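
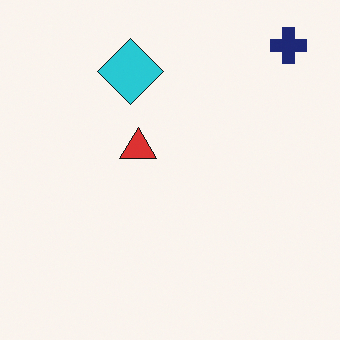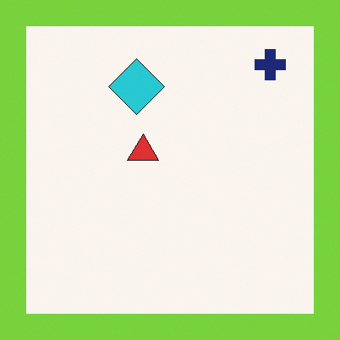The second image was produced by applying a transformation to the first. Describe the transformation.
The second image is the first framed with a lime border.

A solid lime frame runs around the edge of the second image, with the content slightly shrunk inside it.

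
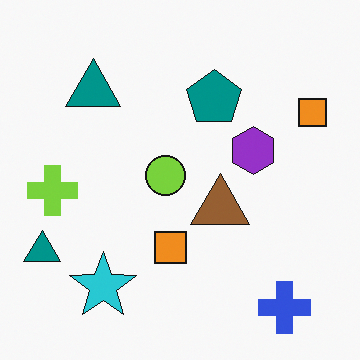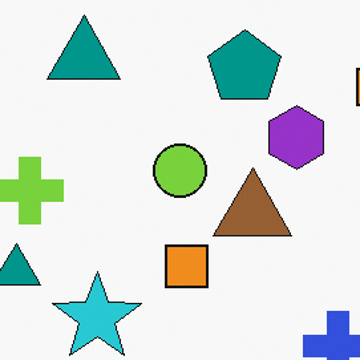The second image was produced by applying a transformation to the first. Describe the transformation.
The second image is the first cropped to a modestly smaller region and rescaled.

The visible shapes are larger and the field of view is narrower; shapes near the original edges may be partly or wholly outside the frame — a crop-and-rescale.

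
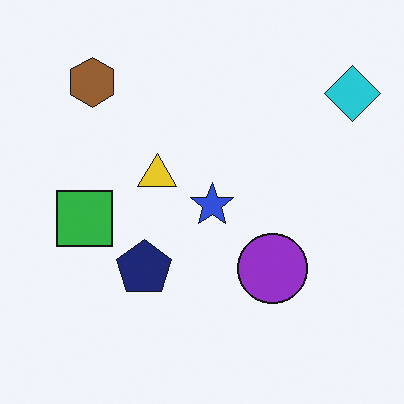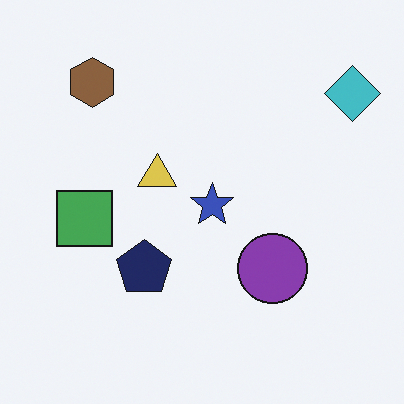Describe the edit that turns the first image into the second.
The second image is the first slightly desaturated.

All colors are more muted and greyish — a global saturation change.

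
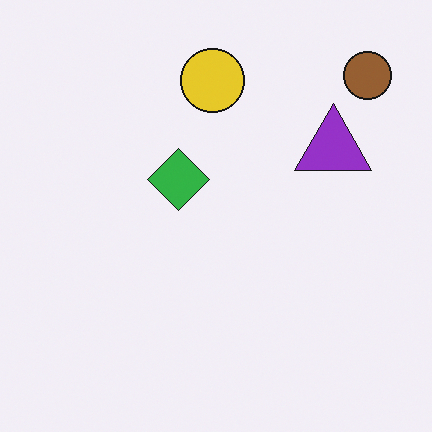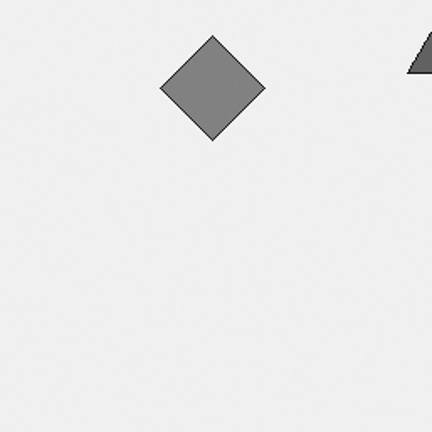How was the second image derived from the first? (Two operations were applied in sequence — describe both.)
Cropped to a noticeably smaller region and rescaled, then converted to grayscale.

The visible shapes are larger and the field of view is narrower; shapes near the original edges may be partly or wholly outside the frame — a crop-and-rescale. All color is removed — every shape is now a shade of grey.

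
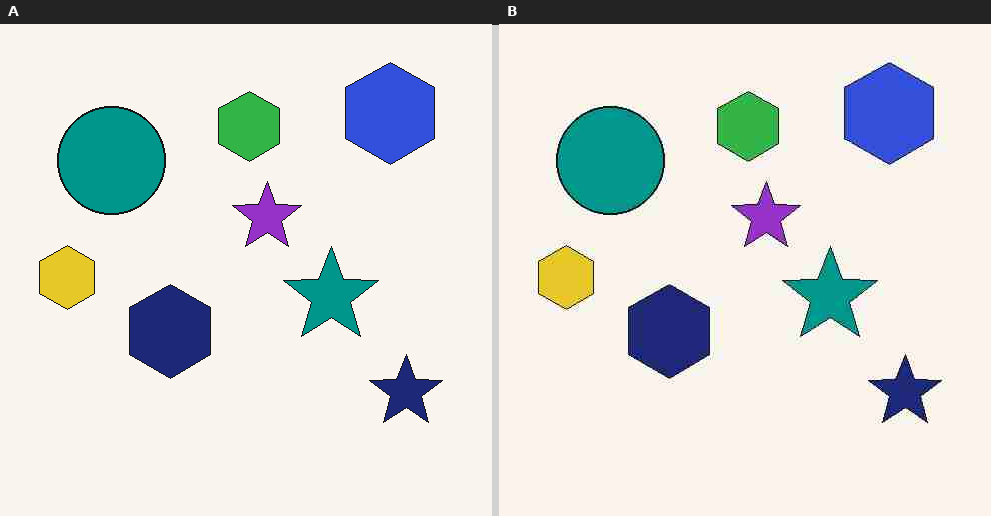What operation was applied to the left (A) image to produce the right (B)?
This is the original image heavily JPEG-compressed with obvious blocking artifacts.

Blocky 8×8 compression artifacts appear around shape edges and the flat background shows ringing — characteristic JPEG degradation.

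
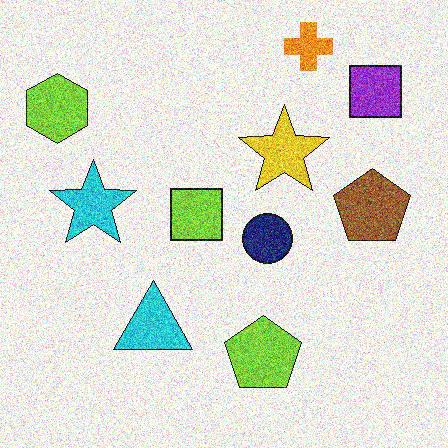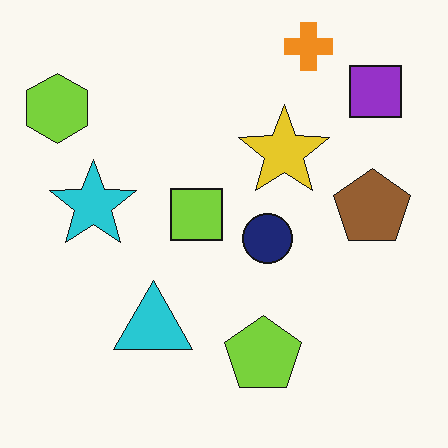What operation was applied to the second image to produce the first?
The first image is the second degraded with a thick layer of grain.

Random speckle covers the whole image, including the flat background.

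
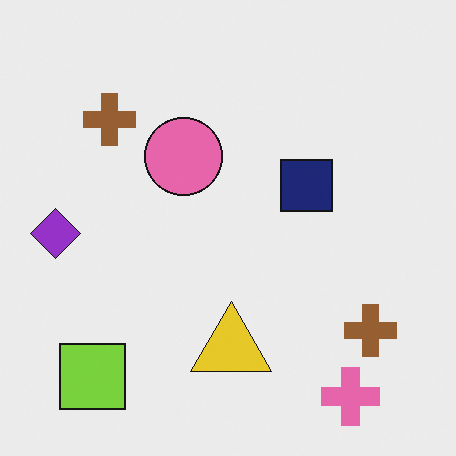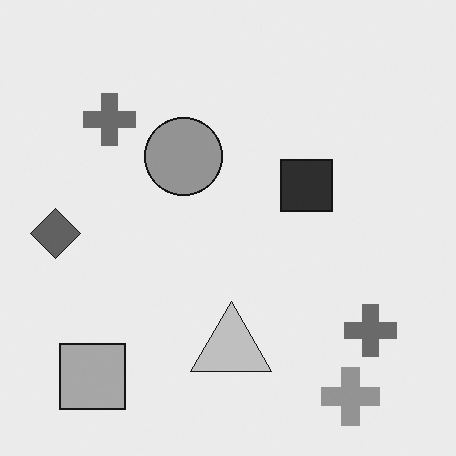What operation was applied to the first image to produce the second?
This is the original image converted to grayscale.

All color is removed — every shape is now a shade of grey.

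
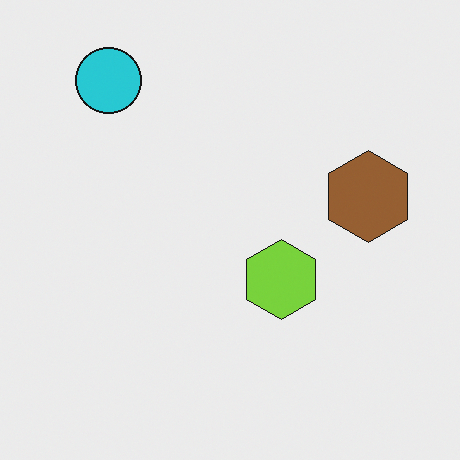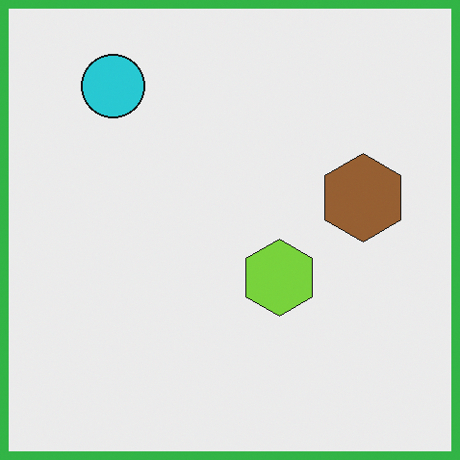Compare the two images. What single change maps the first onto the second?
It was framed with a green border.

A solid green frame runs around the edge of the second image, with the content slightly shrunk inside it.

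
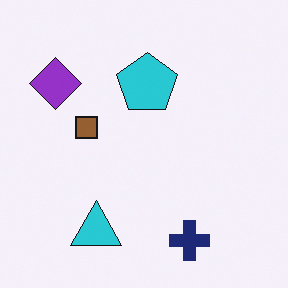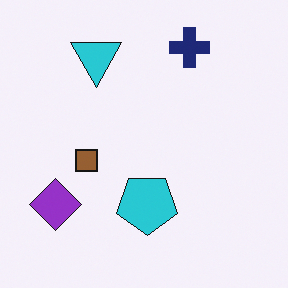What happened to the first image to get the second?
The image was flipped vertically (top ↔ bottom).

The navy cross is in the bottom of the first image and the top of the second — shapes on opposite sides of the horizontal midline have swapped in a mirror flip.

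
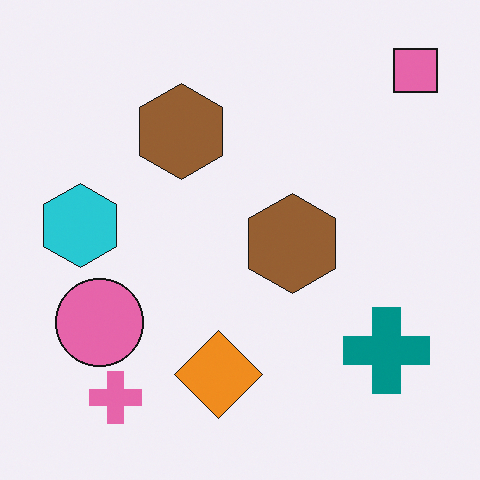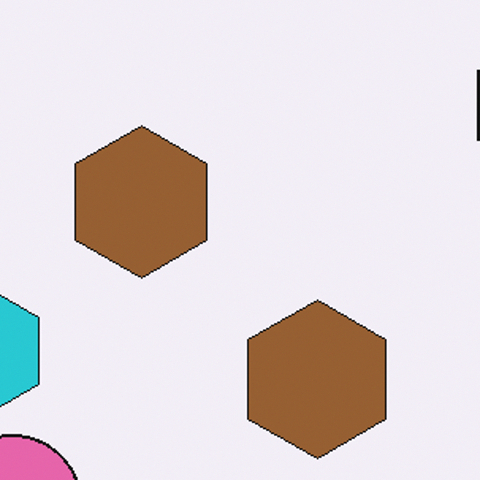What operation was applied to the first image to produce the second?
Cropped to a modestly smaller region and rescaled.

The visible shapes are larger and the field of view is narrower; shapes near the original edges may be partly or wholly outside the frame — a crop-and-rescale.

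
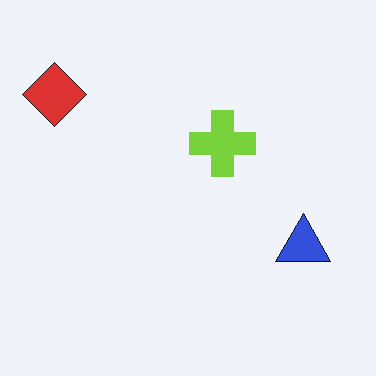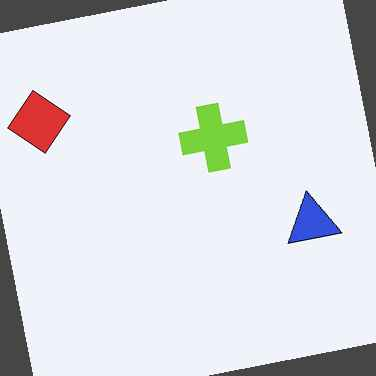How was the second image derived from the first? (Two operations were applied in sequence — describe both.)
The transformation is: rotated counter-clockwise by a small amount, then given moderate JPEG compression.

Every shape is tilted by the same angle and the image corners show triangular fill wedges — a whole-image rotation by a non-right angle. Blocky 8×8 compression artifacts appear around shape edges and the flat background shows ringing — characteristic JPEG degradation.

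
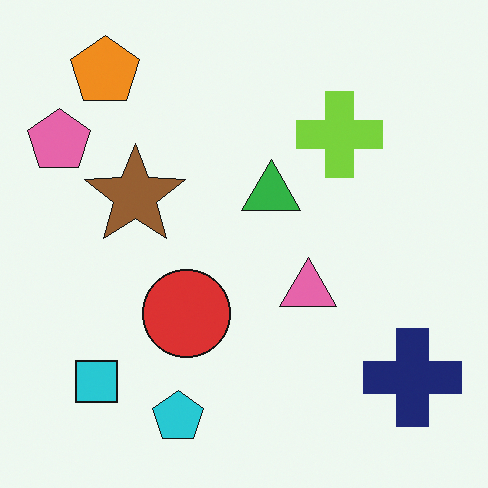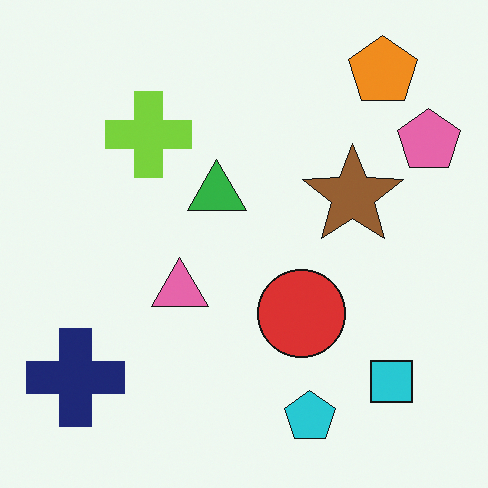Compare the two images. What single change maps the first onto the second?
This is the original image flipped horizontally (left ↔ right).

The pink pentagon is in the top-left of the first image and the top-right of the second — shapes on opposite sides of the vertical midline have swapped in a mirror flip.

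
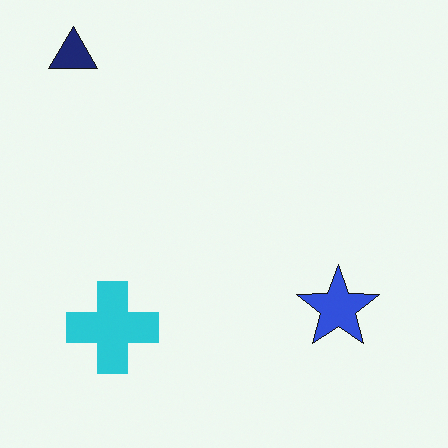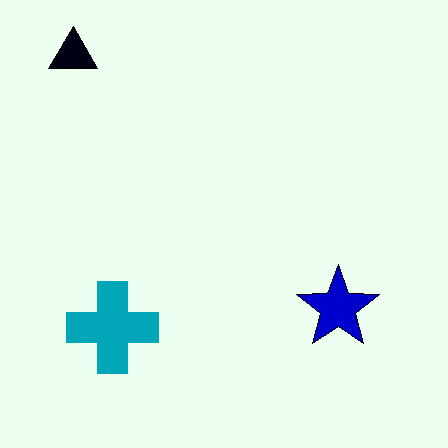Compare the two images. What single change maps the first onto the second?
Boosted in contrast.

Tones are pushed away from mid-grey across the whole image — a global contrast change.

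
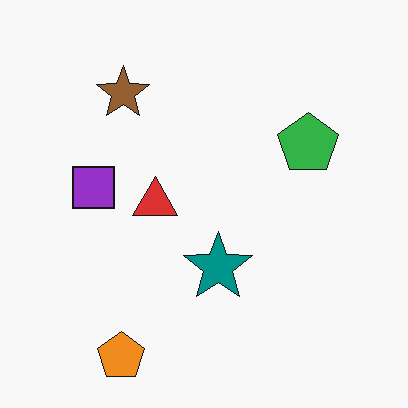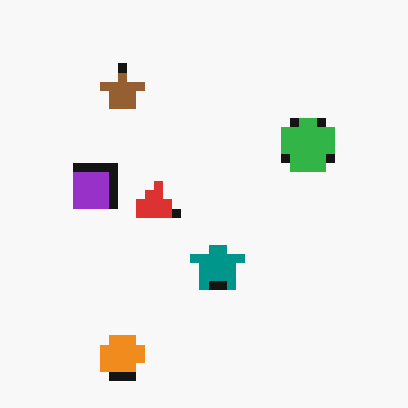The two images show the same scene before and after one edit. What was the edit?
It was heavily pixelated into large blocks.

Shapes are reduced to large square blocks; fine edges and outlines are lost — a downscale-then-upscale (mosaic) effect.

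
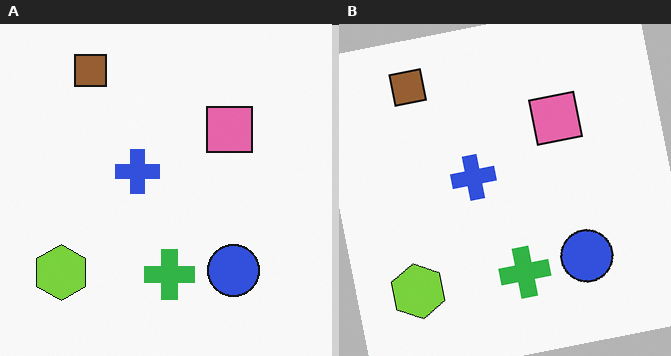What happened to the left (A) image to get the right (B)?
The right (B) image is the left (A) rotated counter-clockwise by a small amount.

Every shape is tilted by the same angle and the image corners show triangular fill wedges — a whole-image rotation by a non-right angle.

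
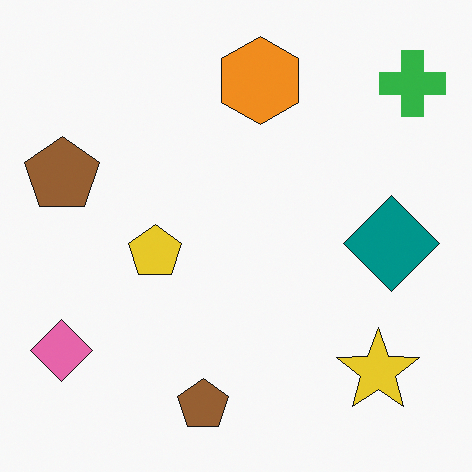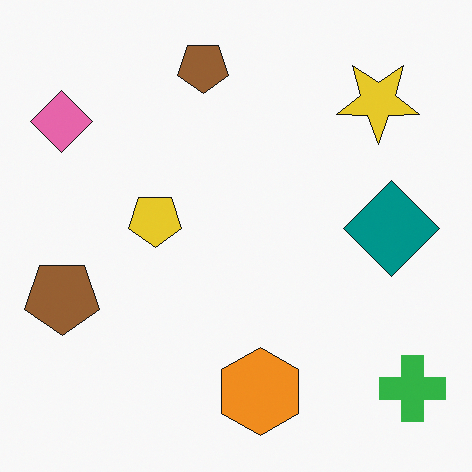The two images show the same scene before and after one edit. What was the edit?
The image was flipped vertically (top ↔ bottom).

The orange hexagon is in the top of the first image and the bottom of the second — shapes on opposite sides of the horizontal midline have swapped in a mirror flip.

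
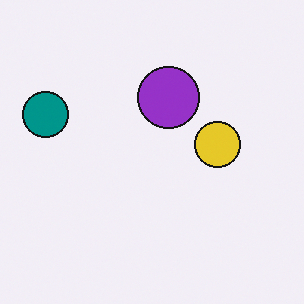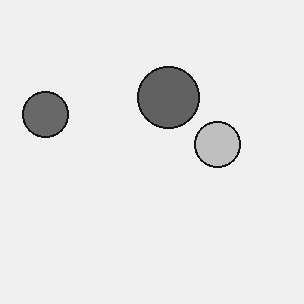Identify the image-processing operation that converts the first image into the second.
This is the original image converted to grayscale.

All color is removed — every shape is now a shade of grey.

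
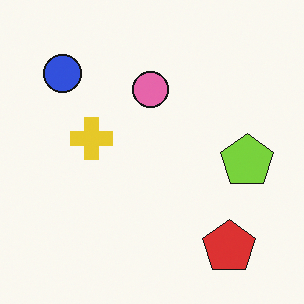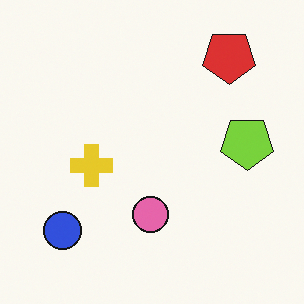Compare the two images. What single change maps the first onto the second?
This is the original image flipped vertically (top ↔ bottom).

The red pentagon is in the bottom-right of the first image and the top-right of the second — shapes on opposite sides of the horizontal midline have swapped in a mirror flip.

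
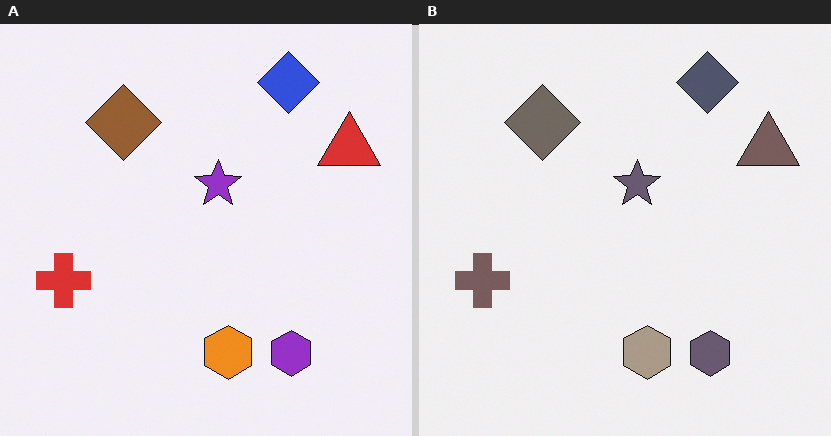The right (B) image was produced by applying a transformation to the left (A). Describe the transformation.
This is the original image made much more muted (saturation change).

All colors are more muted and greyish — a global saturation change.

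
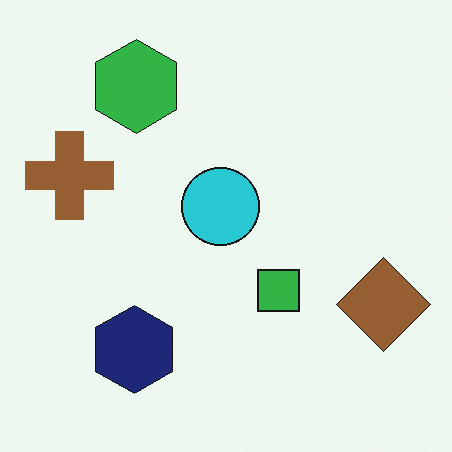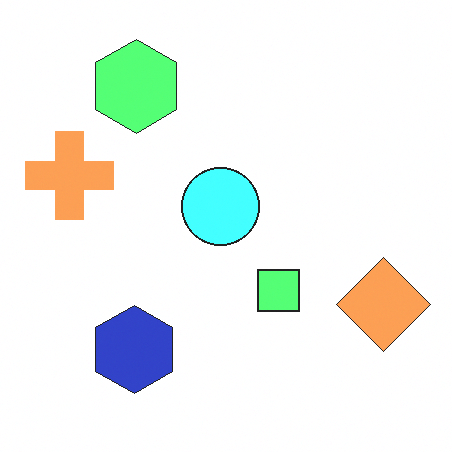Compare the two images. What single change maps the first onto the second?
The image was substantially brightened.

Every pixel — background and shapes alike — is uniformly brightened.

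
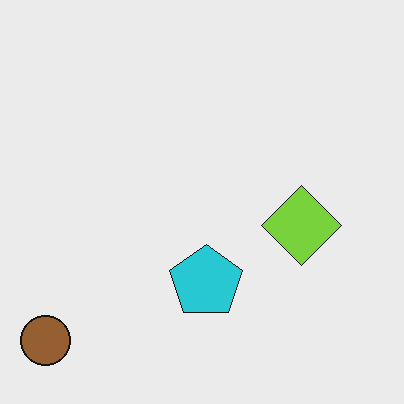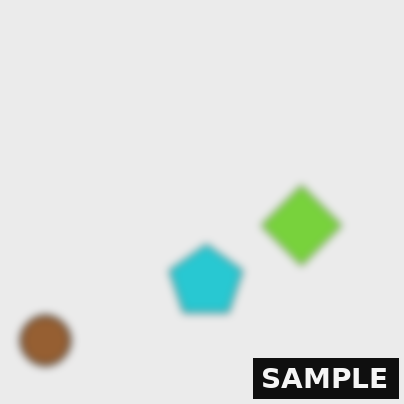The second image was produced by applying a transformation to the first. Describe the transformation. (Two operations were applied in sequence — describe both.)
It was noticeably gaussian-blurred, then watermarked with the text "SAMPLE" in the lower-right corner.

Shape edges and outlines are uniformly softened across the whole image. A dark label reading "SAMPLE" appears in the lower-right corner.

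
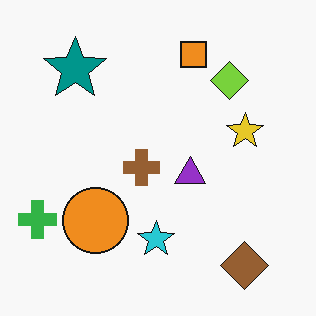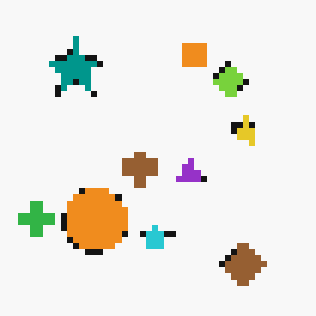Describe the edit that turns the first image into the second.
Moderately pixelated.

Shapes are reduced to large square blocks; fine edges and outlines are lost — a downscale-then-upscale (mosaic) effect.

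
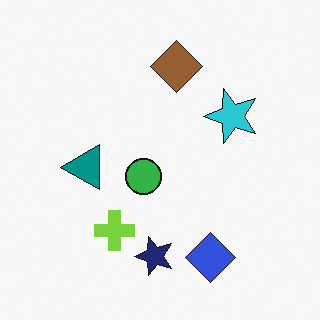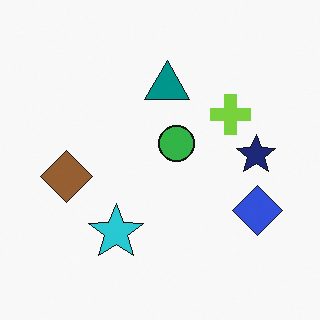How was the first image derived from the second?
It was transposed (reflected across the top-left ↔ bottom-right diagonal).

Shapes have swapped their row and column positions — what was in the top-right is now in the bottom-left — a diagonal reflection.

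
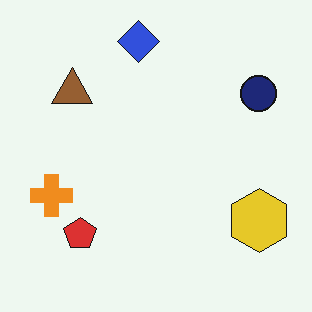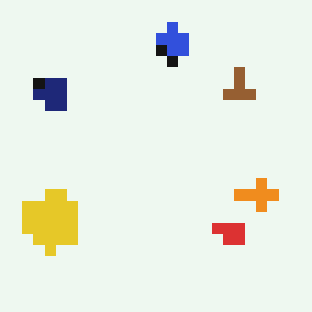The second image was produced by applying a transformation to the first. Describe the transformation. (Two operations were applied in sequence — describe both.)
The image was flipped horizontally (left ↔ right), then coarsely pixelated.

The orange cross is in the left of the first image and the right of the second — shapes on opposite sides of the vertical midline have swapped in a mirror flip. Shapes are reduced to large square blocks; fine edges and outlines are lost — a downscale-then-upscale (mosaic) effect.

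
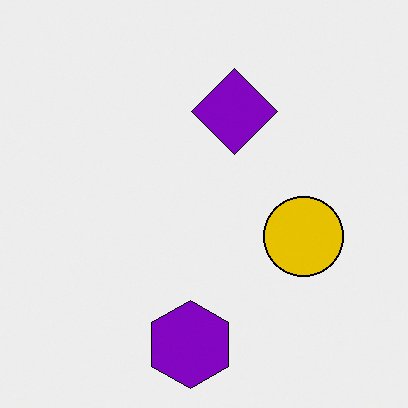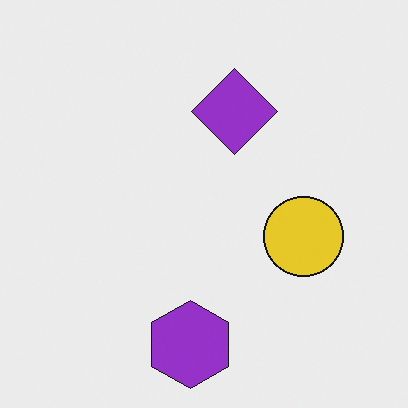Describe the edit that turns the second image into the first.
The transformation is: given slightly increased contrast.

Tones are pushed away from mid-grey across the whole image — a global contrast change.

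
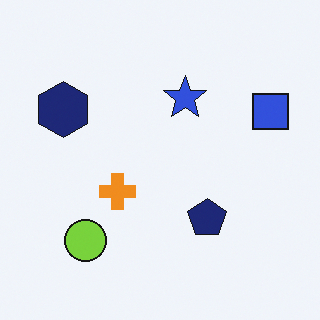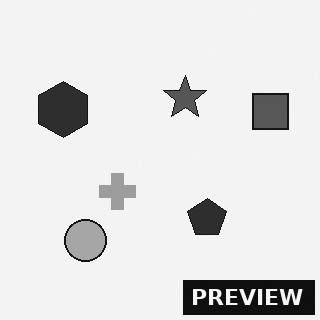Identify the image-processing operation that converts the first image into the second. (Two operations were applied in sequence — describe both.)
The second image is the first converted to grayscale, then watermarked with the text "PREVIEW" in the lower-right corner.

All color is removed — every shape is now a shade of grey. A dark label reading "PREVIEW" appears in the lower-right corner.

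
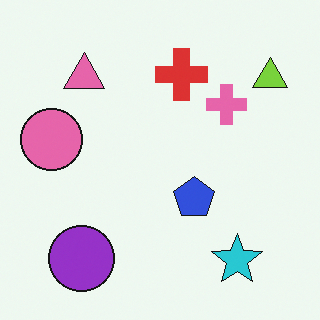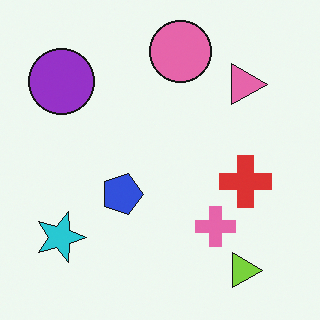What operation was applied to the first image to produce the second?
It was rotated 90° clockwise.

The lime triangle sits in the top-right of the first image and the bottom-right of the second — consistent with a whole-image 90° clockwise rotation.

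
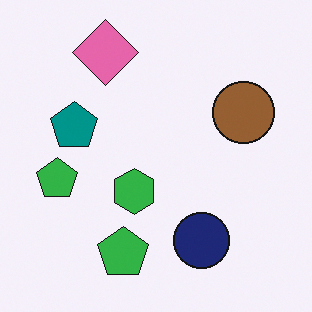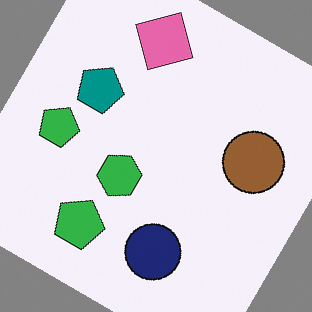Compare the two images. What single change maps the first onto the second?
It was rotated clockwise by a large amount — several tens of degrees.

Every shape is tilted by the same angle and the image corners show triangular fill wedges — a whole-image rotation by a non-right angle.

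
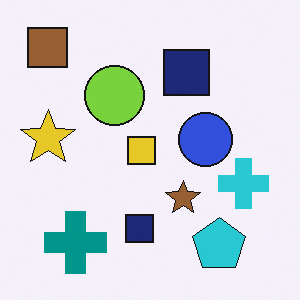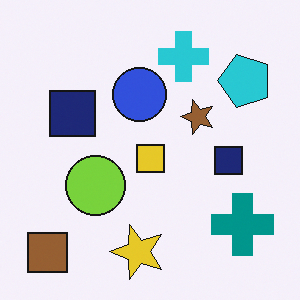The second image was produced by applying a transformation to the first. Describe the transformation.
It was rotated 90° counter-clockwise.

The brown square sits in the top-left of the first image and the bottom-left of the second — consistent with a whole-image 90° counter-clockwise rotation.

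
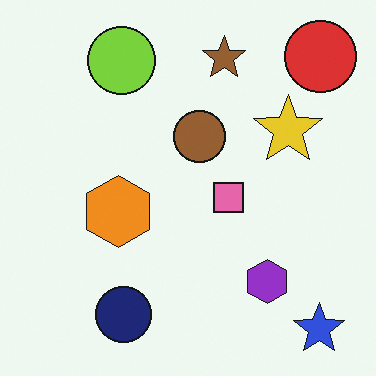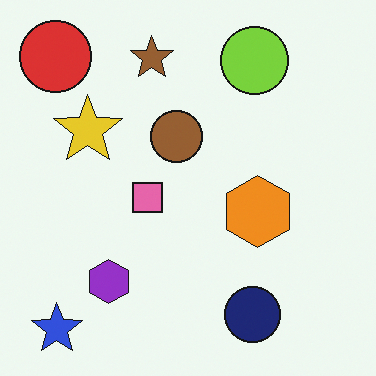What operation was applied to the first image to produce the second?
Flipped horizontally (left ↔ right).

The red circle is in the top-right of the first image and the top-left of the second — shapes on opposite sides of the vertical midline have swapped in a mirror flip.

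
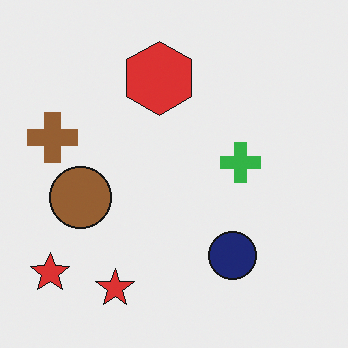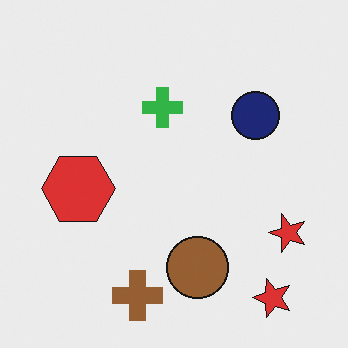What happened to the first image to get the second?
The second image is the first rotated 90° counter-clockwise.

The brown cross sits in the left of the first image and the bottom of the second — consistent with a whole-image 90° counter-clockwise rotation.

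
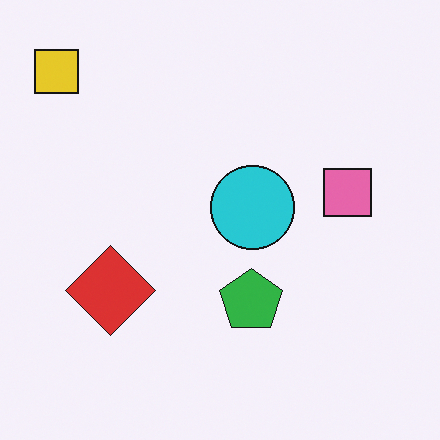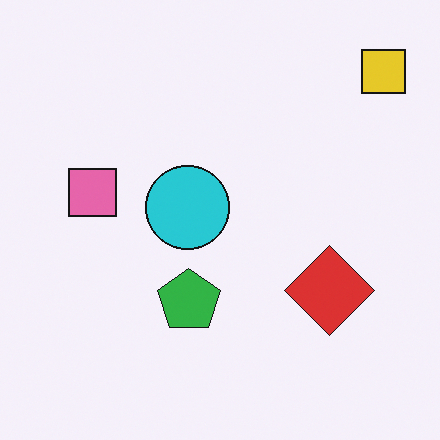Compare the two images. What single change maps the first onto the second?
The image was flipped horizontally (left ↔ right).

The yellow square is in the top-left of the first image and the top-right of the second — shapes on opposite sides of the vertical midline have swapped in a mirror flip.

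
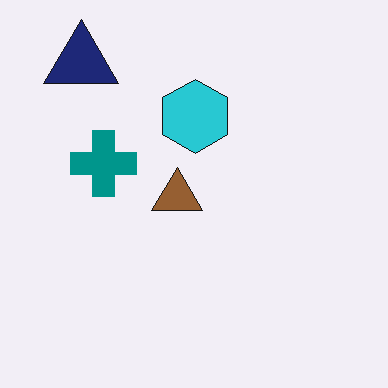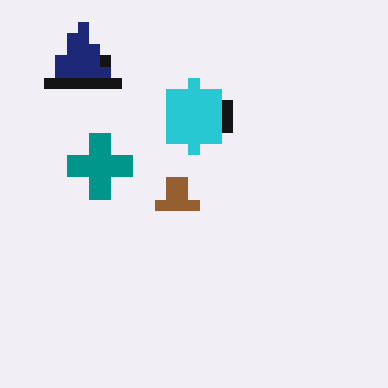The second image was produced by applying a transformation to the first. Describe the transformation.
The transformation is: heavily pixelated into large blocks.

Shapes are reduced to large square blocks; fine edges and outlines are lost — a downscale-then-upscale (mosaic) effect.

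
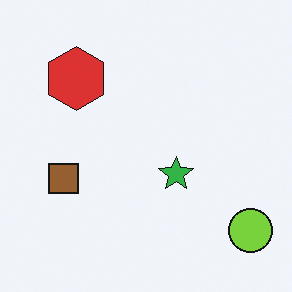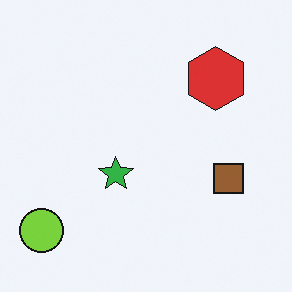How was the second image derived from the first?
The transformation is: flipped horizontally (left ↔ right).

The lime circle is in the bottom-right of the first image and the bottom-left of the second — shapes on opposite sides of the vertical midline have swapped in a mirror flip.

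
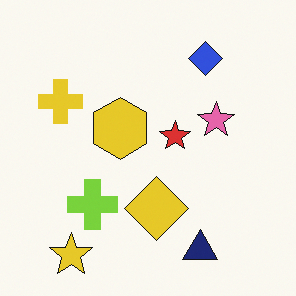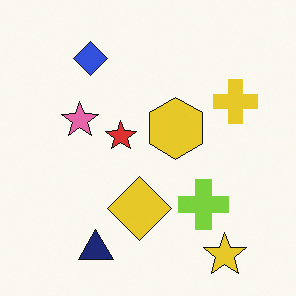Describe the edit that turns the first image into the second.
The image was flipped horizontally (left ↔ right).

The yellow cross is in the left of the first image and the right of the second — shapes on opposite sides of the vertical midline have swapped in a mirror flip.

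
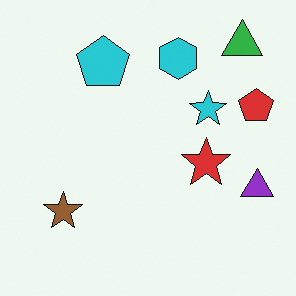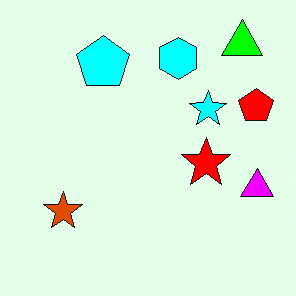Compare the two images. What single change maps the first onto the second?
Made much more vivid (saturation change).

All colors are more vivid — a global saturation change.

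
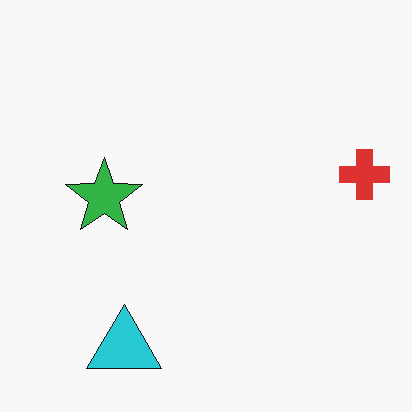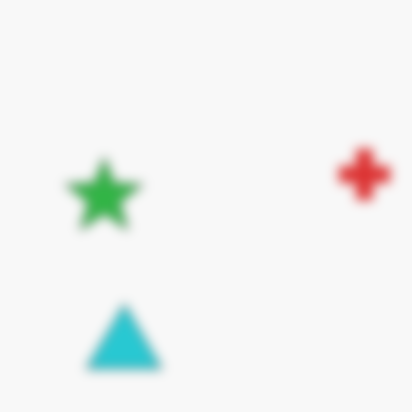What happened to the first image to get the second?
The image was heavily blurred.

Shape edges and outlines are uniformly softened across the whole image.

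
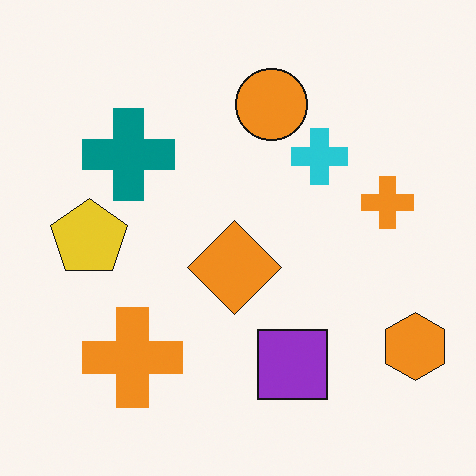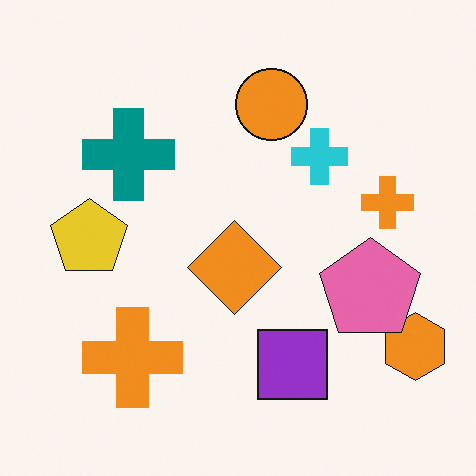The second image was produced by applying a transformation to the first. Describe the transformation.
The transformation is: overlaid with an additional pink pentagon.

A pink pentagon appears in the second image that is absent from the first.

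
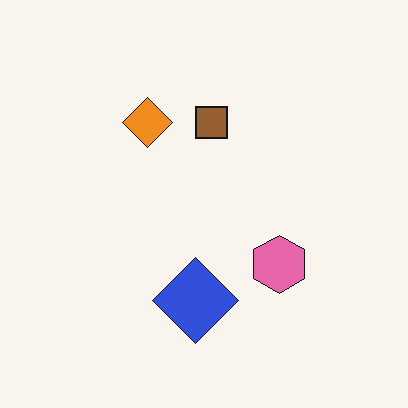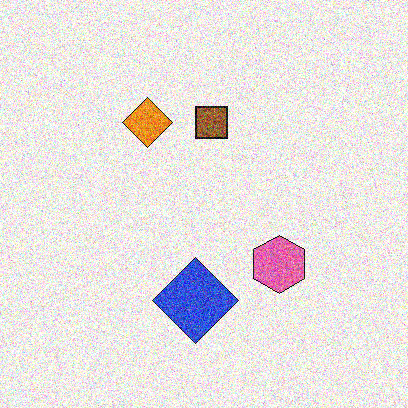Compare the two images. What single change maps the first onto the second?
Degraded with a thick layer of grain.

Random speckle covers the whole image, including the flat background.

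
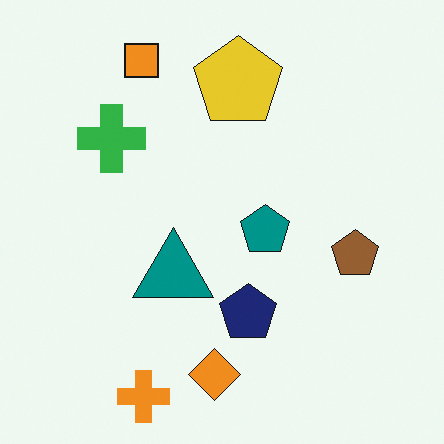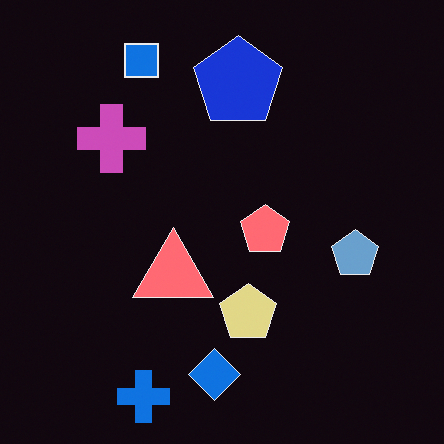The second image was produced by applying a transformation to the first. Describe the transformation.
The second image is the first color-inverted (negative).

The light background has become dark and every shape's color is its complement — a photographic negative.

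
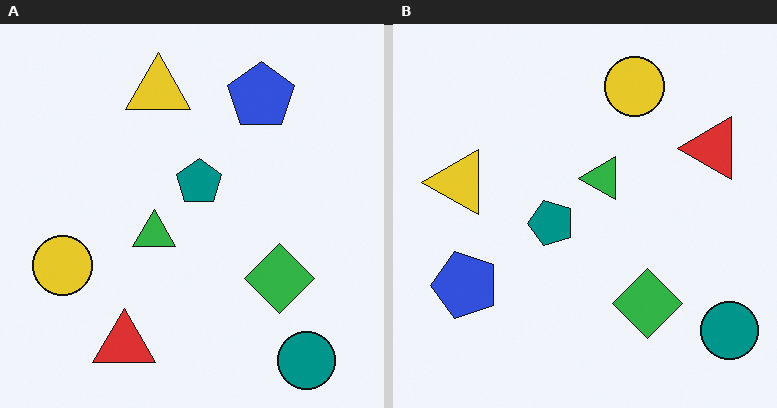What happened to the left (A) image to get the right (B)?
The image was transposed (reflected across the top-left ↔ bottom-right diagonal).

Shapes have swapped their row and column positions — what was in the top-right is now in the bottom-left — a diagonal reflection.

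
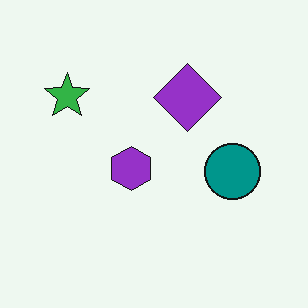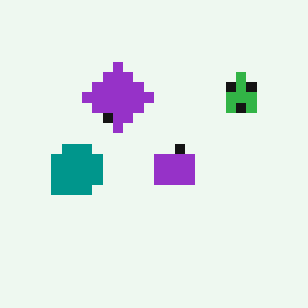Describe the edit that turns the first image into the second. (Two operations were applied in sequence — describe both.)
It was flipped horizontally (left ↔ right), then heavily pixelated into large blocks.

The green star is in the top-left of the first image and the top-right of the second — shapes on opposite sides of the vertical midline have swapped in a mirror flip. Shapes are reduced to large square blocks; fine edges and outlines are lost — a downscale-then-upscale (mosaic) effect.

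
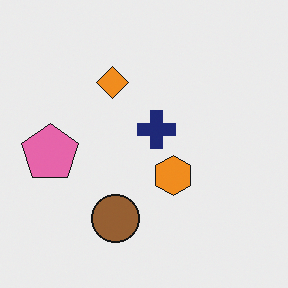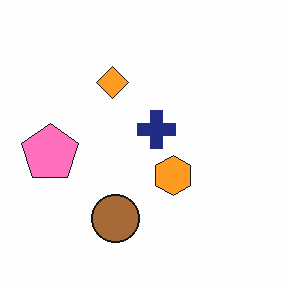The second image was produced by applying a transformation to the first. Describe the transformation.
The transformation is: slightly brightened.

Every pixel — background and shapes alike — is uniformly brightened.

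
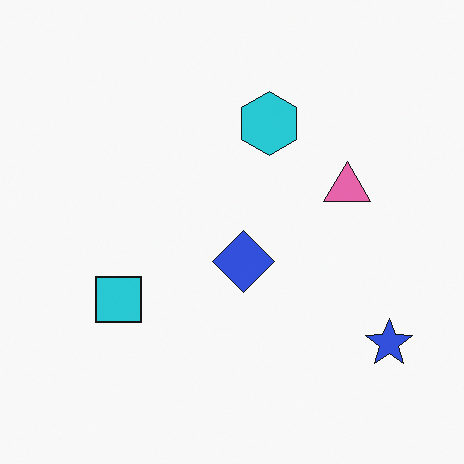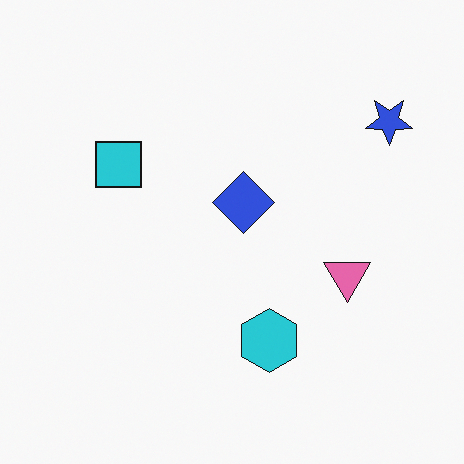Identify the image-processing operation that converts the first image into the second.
Flipped vertically (top ↔ bottom).

The blue star is in the bottom-right of the first image and the top-right of the second — shapes on opposite sides of the horizontal midline have swapped in a mirror flip.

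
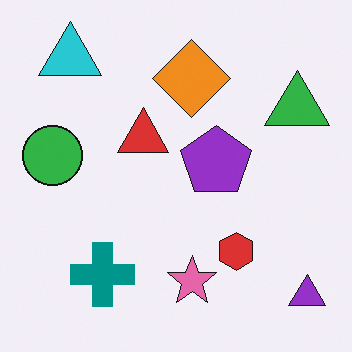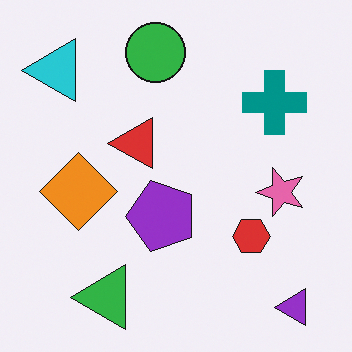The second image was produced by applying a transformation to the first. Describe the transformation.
The image was transposed (reflected across the top-left ↔ bottom-right diagonal).

Shapes have swapped their row and column positions — what was in the top-right is now in the bottom-left — a diagonal reflection.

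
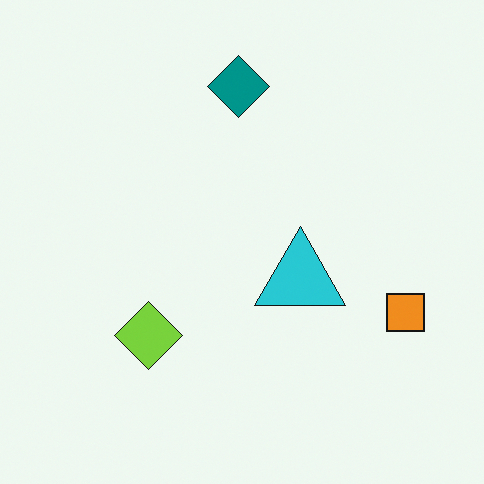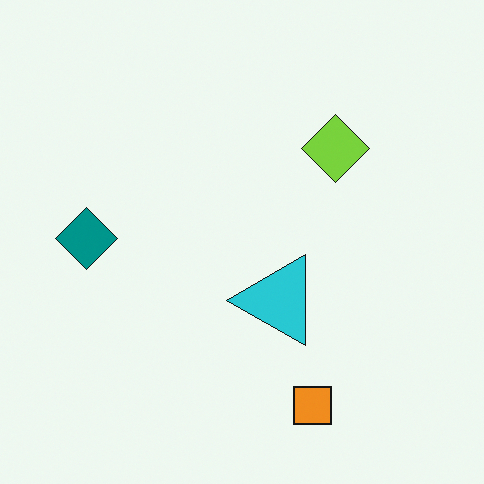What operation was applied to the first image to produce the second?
It was transposed (reflected across the top-left ↔ bottom-right diagonal).

Shapes have swapped their row and column positions — what was in the top-right is now in the bottom-left — a diagonal reflection.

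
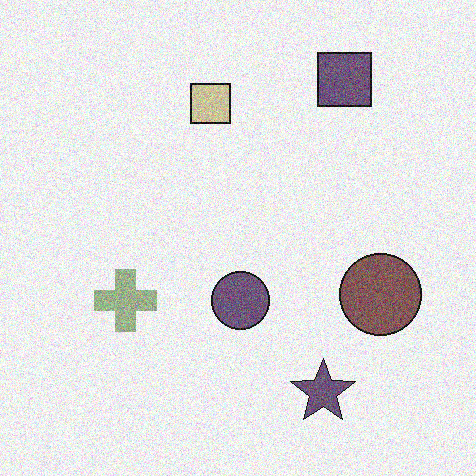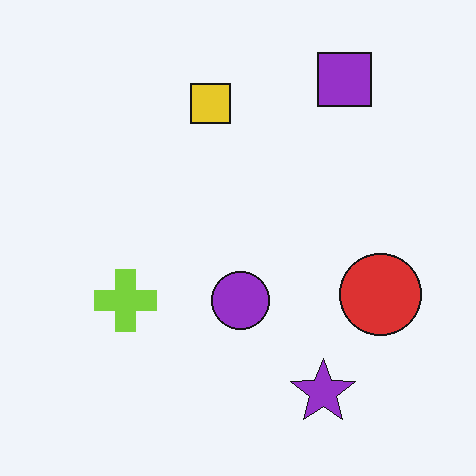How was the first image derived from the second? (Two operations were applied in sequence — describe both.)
This is the original image heavily desaturated, then degraded with moderate additive noise.

All colors are more muted and greyish — a global saturation change. Random speckle covers the whole image, including the flat background.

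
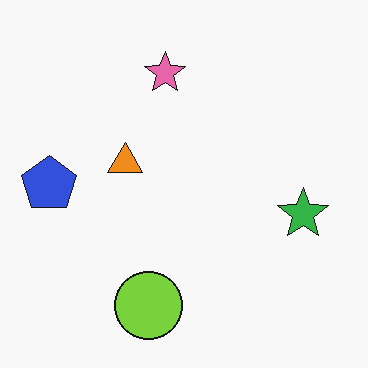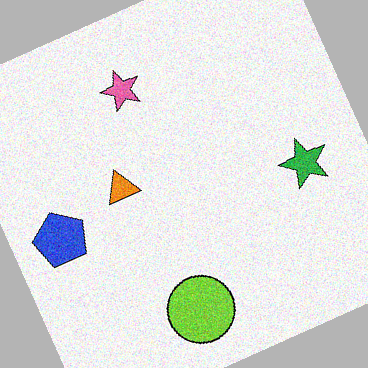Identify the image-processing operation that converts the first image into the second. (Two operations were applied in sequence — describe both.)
Degraded with moderate additive noise, then rotated counter-clockwise by a clearly visible amount.

Random speckle covers the whole image, including the flat background. Every shape is tilted by the same angle and the image corners show triangular fill wedges — a whole-image rotation by a non-right angle.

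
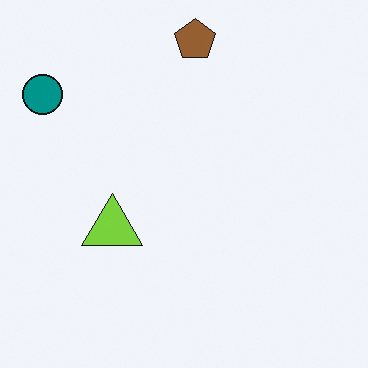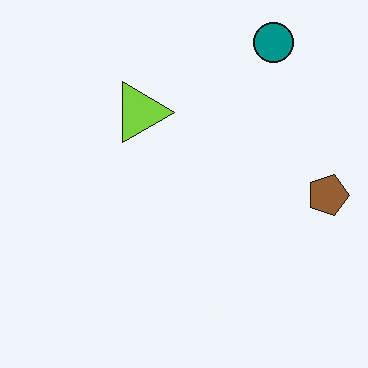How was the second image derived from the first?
The transformation is: rotated 90° clockwise.

The teal circle sits in the top-left of the first image and the top-right of the second — consistent with a whole-image 90° clockwise rotation.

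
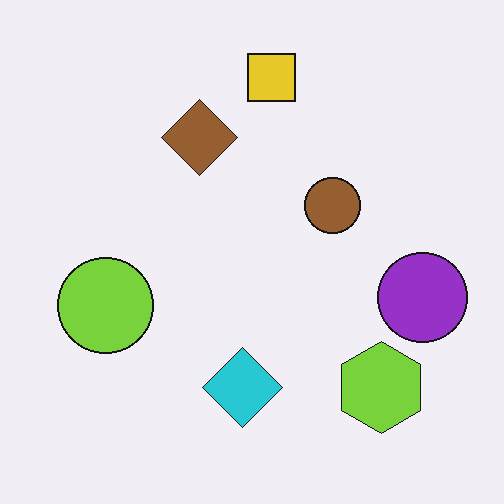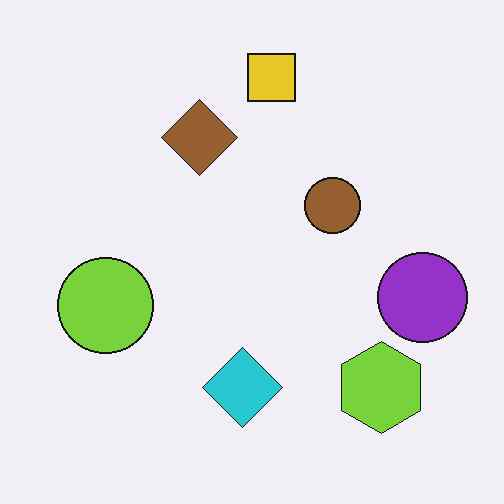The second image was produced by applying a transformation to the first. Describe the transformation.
The second image is the first given moderate JPEG compression.

Blocky 8×8 compression artifacts appear around shape edges and the flat background shows ringing — characteristic JPEG degradation.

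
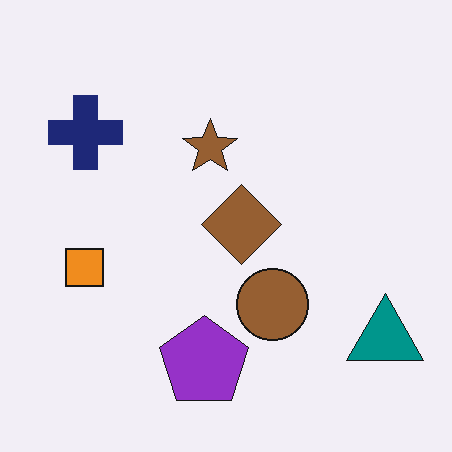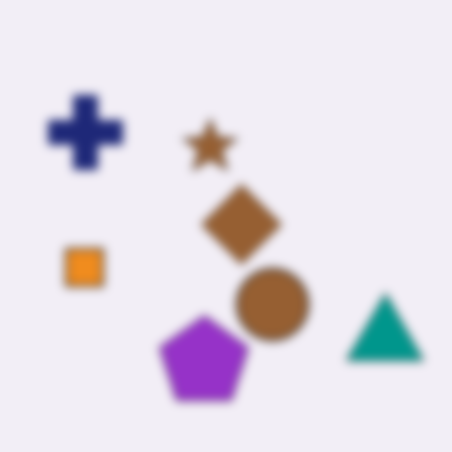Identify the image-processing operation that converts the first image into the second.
The second image is the first moderately blurred.

Shape edges and outlines are uniformly softened across the whole image.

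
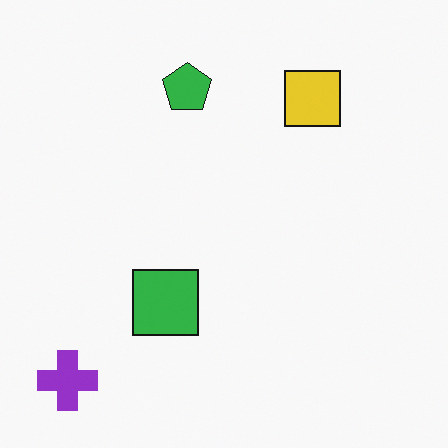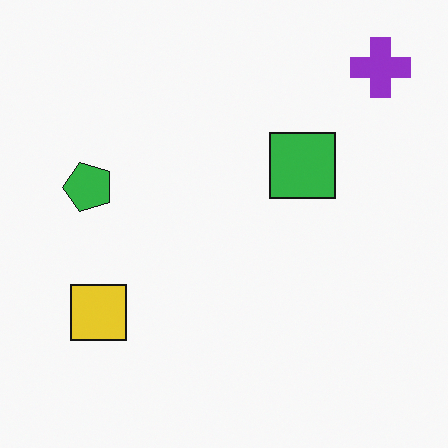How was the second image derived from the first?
Transposed (reflected across the top-left ↔ bottom-right diagonal).

Shapes have swapped their row and column positions — what was in the top-right is now in the bottom-left — a diagonal reflection.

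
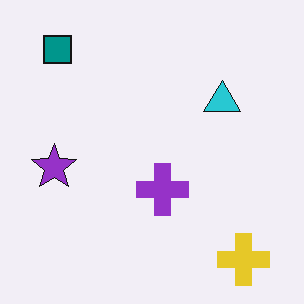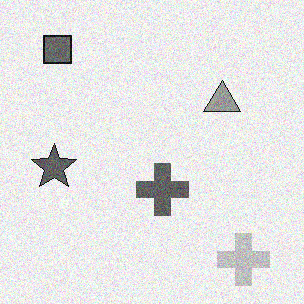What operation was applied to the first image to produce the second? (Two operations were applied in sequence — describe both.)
The image was converted to grayscale, then degraded with moderate additive noise.

All color is removed — every shape is now a shade of grey. Random speckle covers the whole image, including the flat background.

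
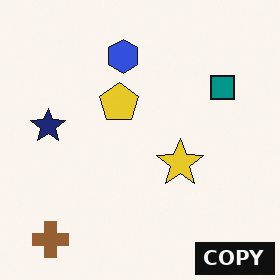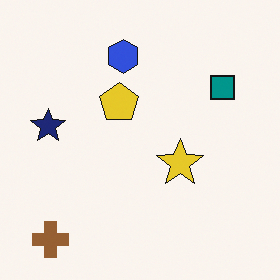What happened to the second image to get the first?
Watermarked with the text "COPY" in the lower-right corner.

A dark label reading "COPY" appears in the lower-right corner.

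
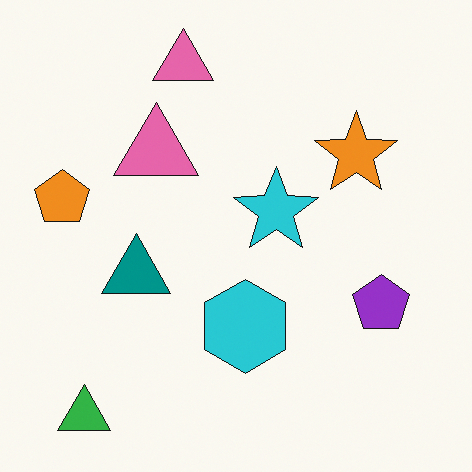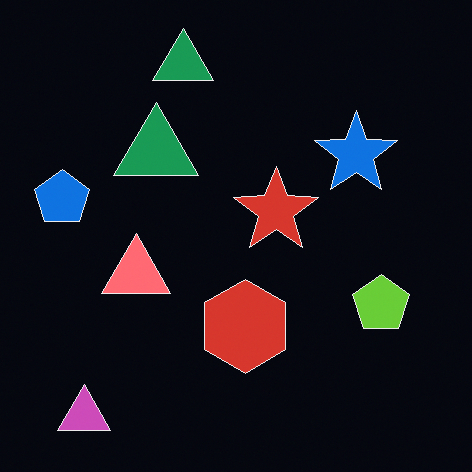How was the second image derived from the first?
The second image is the first color-inverted (negative).

The light background has become dark and every shape's color is its complement — a photographic negative.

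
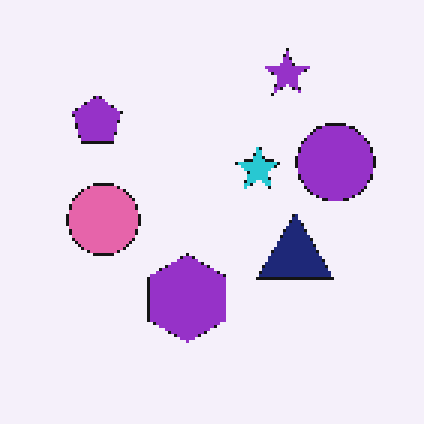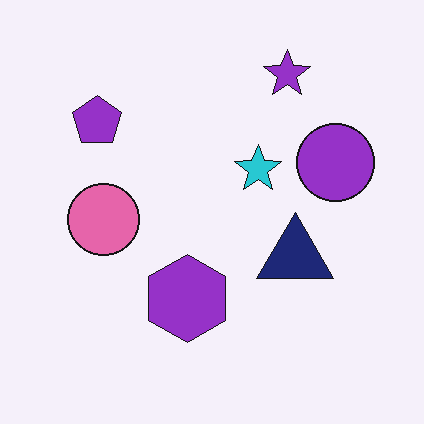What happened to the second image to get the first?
The transformation is: lightly pixelated (a mild mosaic effect).

Shapes are reduced to large square blocks; fine edges and outlines are lost — a downscale-then-upscale (mosaic) effect.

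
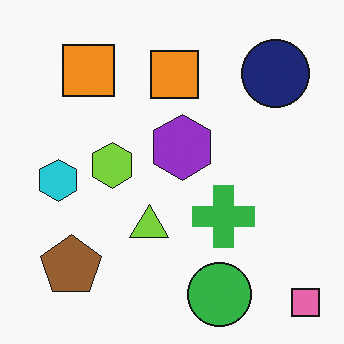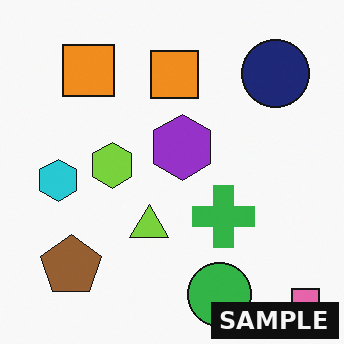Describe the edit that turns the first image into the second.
Watermarked with the text "SAMPLE" in the lower-right corner.

A dark label reading "SAMPLE" appears in the lower-right corner.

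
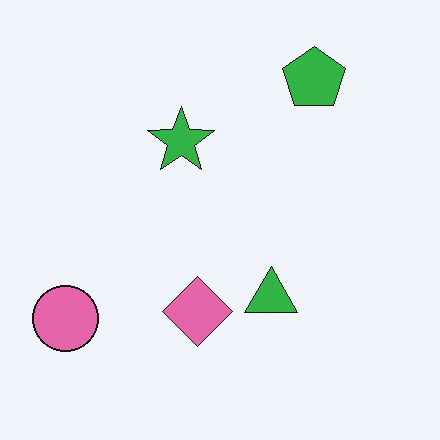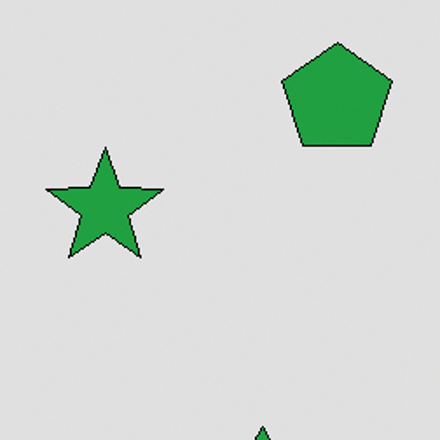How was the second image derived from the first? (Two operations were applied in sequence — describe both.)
This is the original image posterized to a reduced palette, then cropped tightly and scaled back up.

Each flat color has snapped to a coarser quantized level — most visibly, the near-white background has dropped to a flat grey. The visible shapes are larger and the field of view is narrower; shapes near the original edges may be partly or wholly outside the frame — a crop-and-rescale.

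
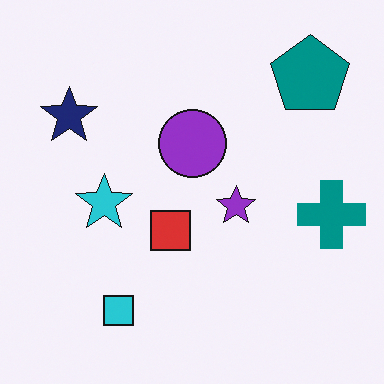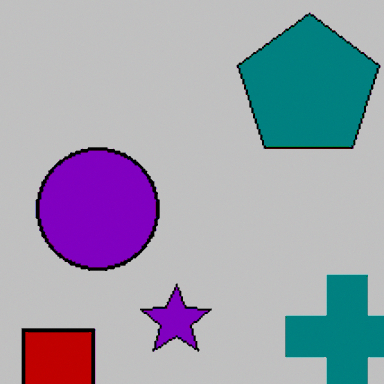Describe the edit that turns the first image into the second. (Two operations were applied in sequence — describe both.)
It was cropped to a noticeably smaller region and rescaled, then aggressively posterized.

The visible shapes are larger and the field of view is narrower; shapes near the original edges may be partly or wholly outside the frame — a crop-and-rescale. Each flat color has snapped to a coarser quantized level — most visibly, the near-white background has dropped to a flat grey.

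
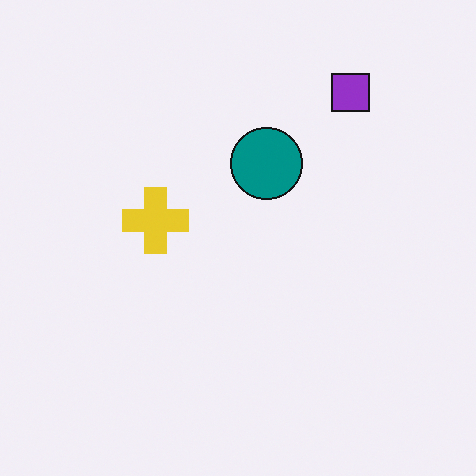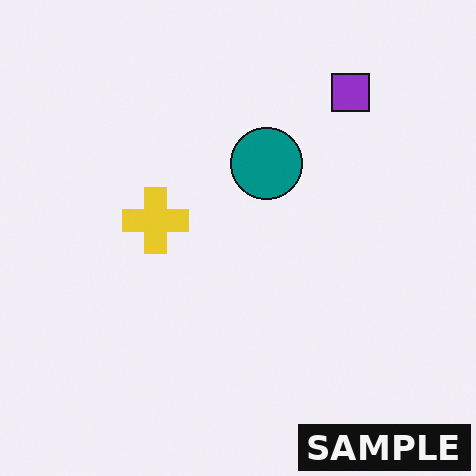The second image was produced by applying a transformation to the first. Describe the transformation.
Watermarked with the text "SAMPLE" in the lower-right corner.

A dark label reading "SAMPLE" appears in the lower-right corner.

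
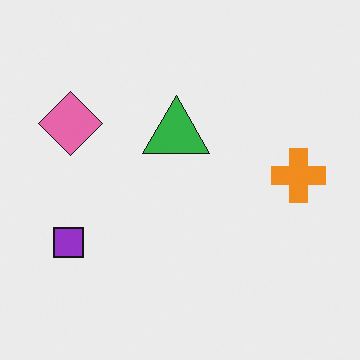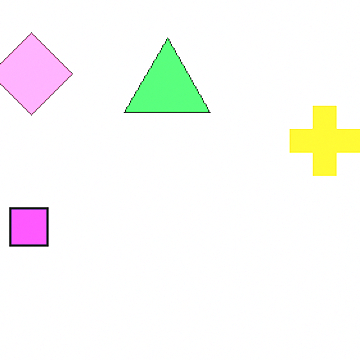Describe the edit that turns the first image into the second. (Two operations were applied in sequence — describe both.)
The second image is the first cropped slightly and scaled back up, then brightened a lot.

The visible shapes are larger and the field of view is narrower; shapes near the original edges may be partly or wholly outside the frame — a crop-and-rescale. Every pixel — background and shapes alike — is uniformly brightened.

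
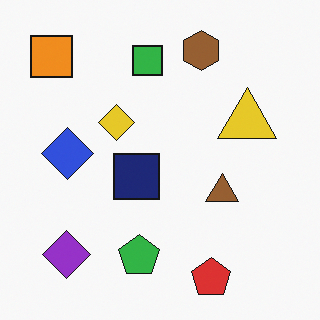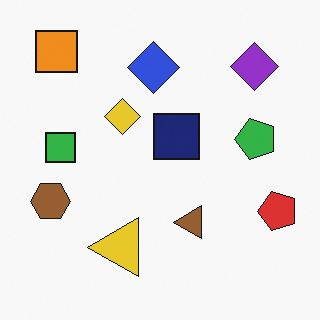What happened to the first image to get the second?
This is the original image transposed (reflected across the top-left ↔ bottom-right diagonal).

Shapes have swapped their row and column positions — what was in the top-right is now in the bottom-left — a diagonal reflection.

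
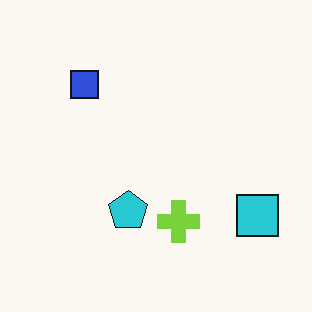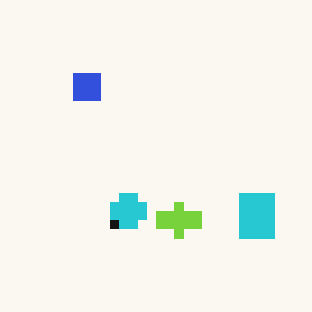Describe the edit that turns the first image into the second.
This is the original image coarsely pixelated.

Shapes are reduced to large square blocks; fine edges and outlines are lost — a downscale-then-upscale (mosaic) effect.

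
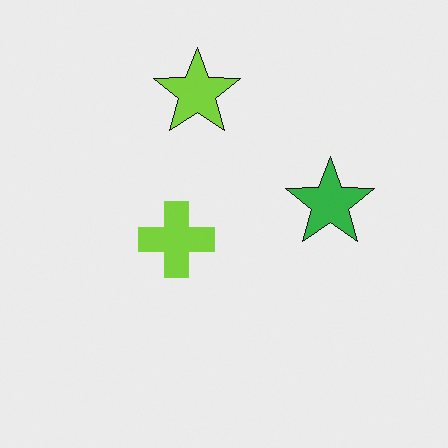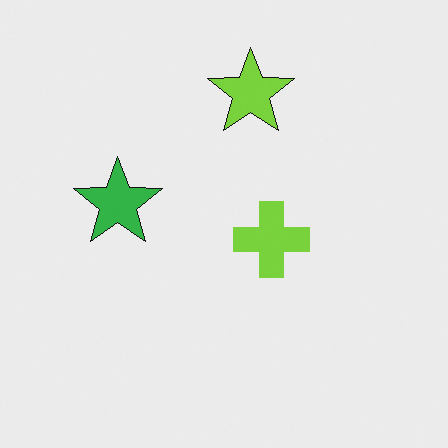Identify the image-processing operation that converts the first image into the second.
It was flipped horizontally (left ↔ right).

The green star is in the right of the first image and the left of the second — shapes on opposite sides of the vertical midline have swapped in a mirror flip.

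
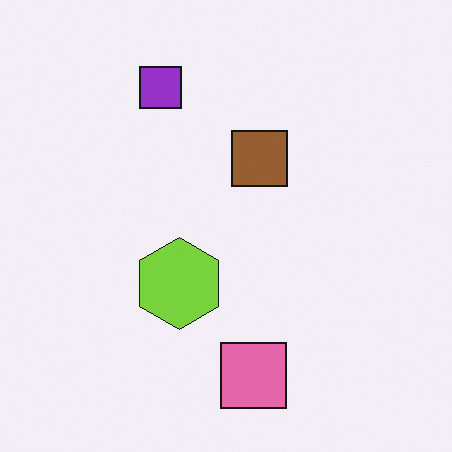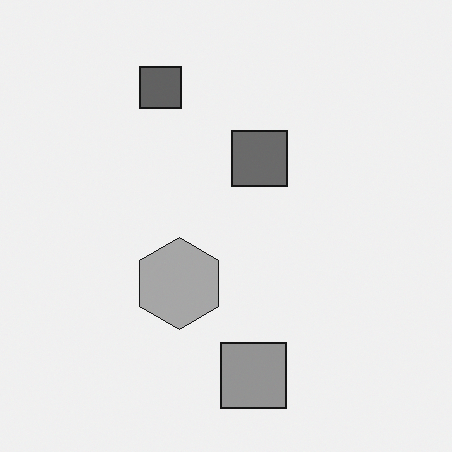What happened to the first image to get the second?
The second image is the first converted to grayscale.

All color is removed — every shape is now a shade of grey.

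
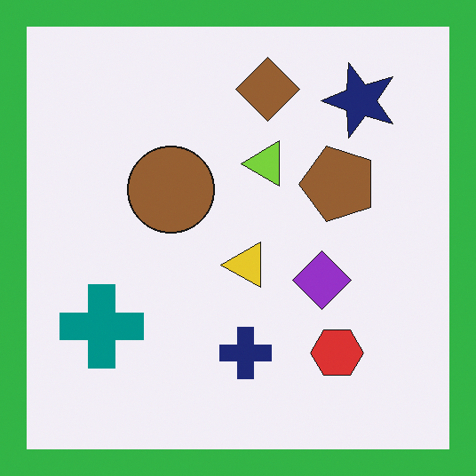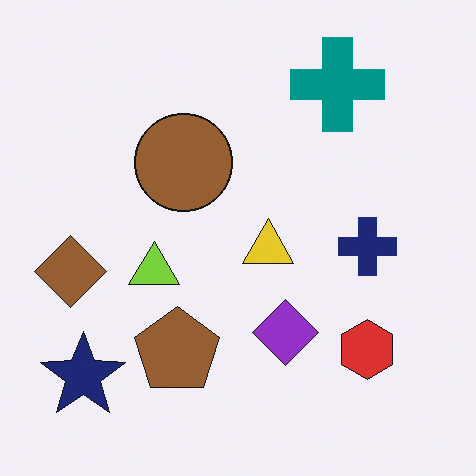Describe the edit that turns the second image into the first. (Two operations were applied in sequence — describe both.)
Transposed (reflected across the top-left ↔ bottom-right diagonal), then framed with a green border.

Shapes have swapped their row and column positions — what was in the top-right is now in the bottom-left — a diagonal reflection. A solid green frame runs around the edge of the first image, with the content slightly shrunk inside it.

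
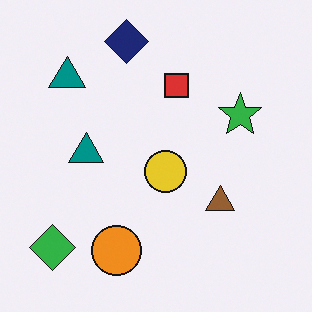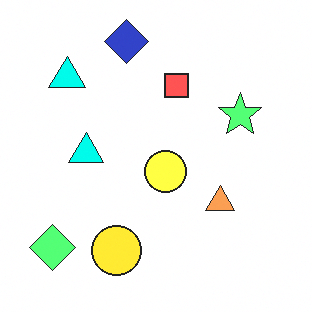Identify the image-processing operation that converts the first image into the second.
This is the original image brightened a lot.

Every pixel — background and shapes alike — is uniformly brightened.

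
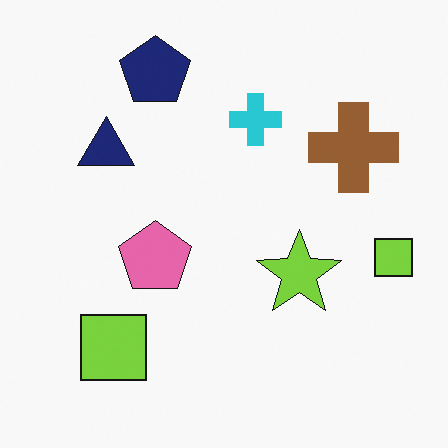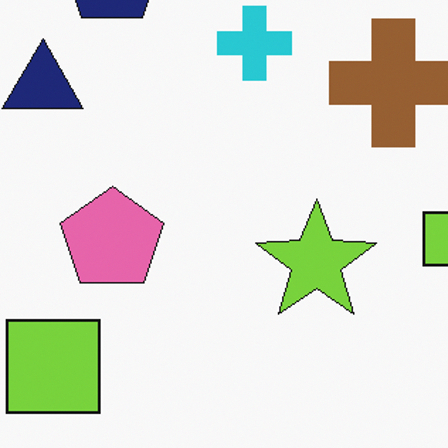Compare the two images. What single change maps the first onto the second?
The transformation is: cropped to a modestly smaller region and rescaled.

The visible shapes are larger and the field of view is narrower; shapes near the original edges may be partly or wholly outside the frame — a crop-and-rescale.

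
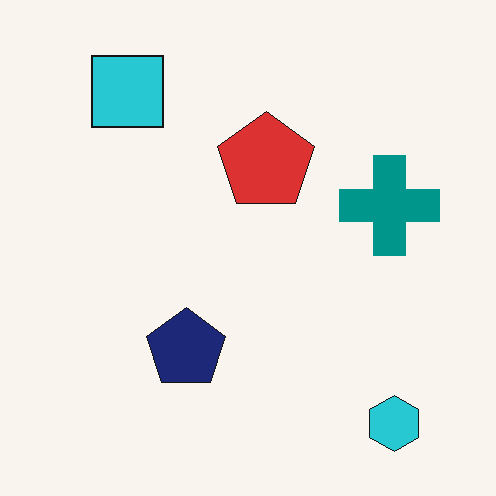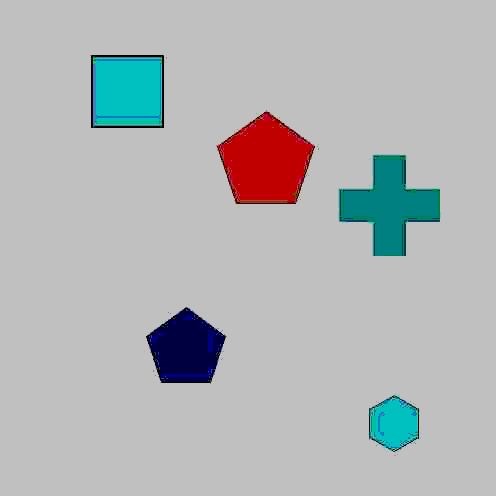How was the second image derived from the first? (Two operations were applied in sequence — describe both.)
The image was degraded with heavy JPEG compression, then aggressively posterized.

Blocky 8×8 compression artifacts appear around shape edges and the flat background shows ringing — characteristic JPEG degradation. Each flat color has snapped to a coarser quantized level — most visibly, the near-white background has dropped to a flat grey.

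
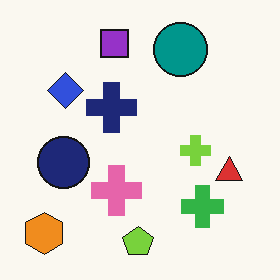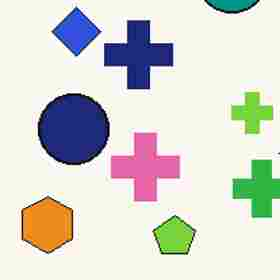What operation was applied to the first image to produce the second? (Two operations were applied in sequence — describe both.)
Cropped slightly and scaled back up, then degraded with heavy JPEG compression.

The visible shapes are larger and the field of view is narrower; shapes near the original edges may be partly or wholly outside the frame — a crop-and-rescale. Blocky 8×8 compression artifacts appear around shape edges and the flat background shows ringing — characteristic JPEG degradation.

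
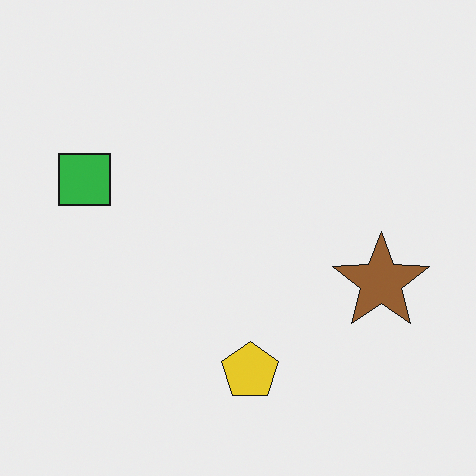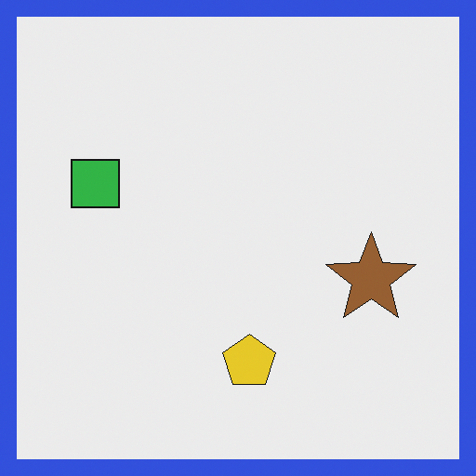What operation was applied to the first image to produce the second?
The image was framed with a blue border.

A solid blue frame runs around the edge of the second image, with the content slightly shrunk inside it.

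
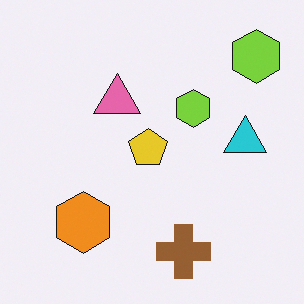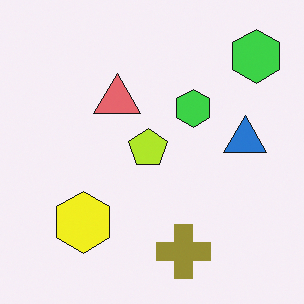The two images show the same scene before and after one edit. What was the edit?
The image was hue-shifted by a small amount.

Every shape's color has rotated by the same amount around the hue wheel — a uniform hue shift.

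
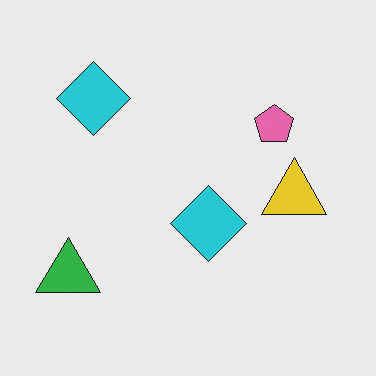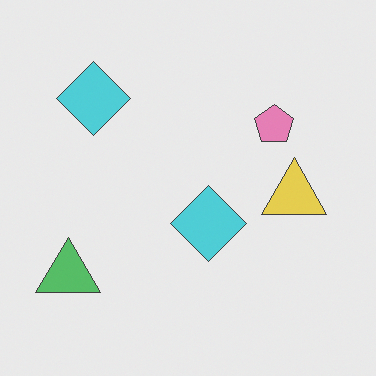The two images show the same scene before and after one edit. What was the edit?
It was given slightly reduced contrast.

Tones are pushed toward mid-grey across the whole image — a global contrast change.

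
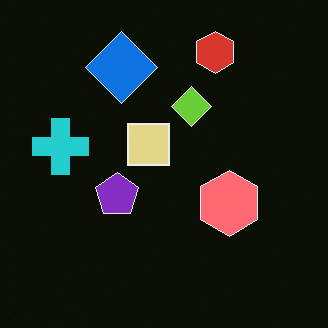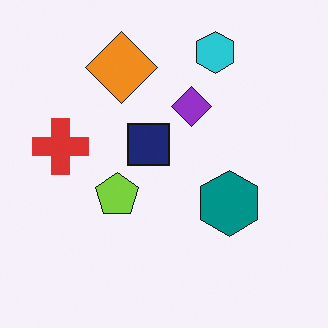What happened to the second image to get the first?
The first image is the second color-inverted (negative).

The light background has become dark and every shape's color is its complement — a photographic negative.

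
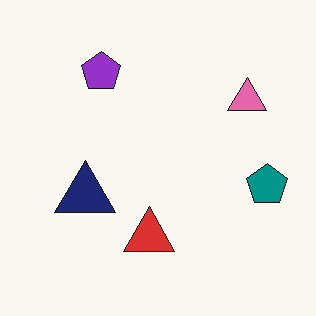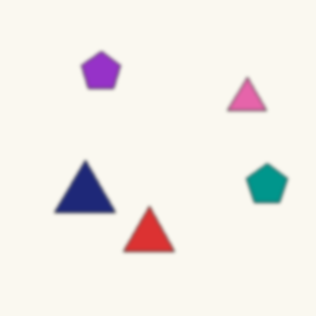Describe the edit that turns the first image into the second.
The transformation is: slightly softened.

Shape edges and outlines are uniformly softened across the whole image.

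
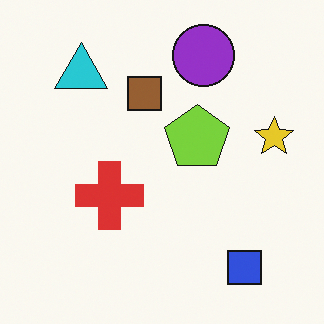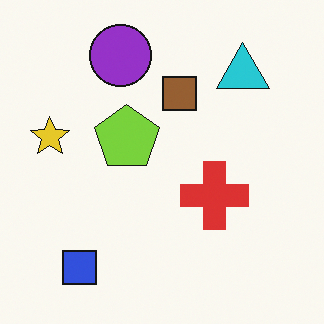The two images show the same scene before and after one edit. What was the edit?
Flipped horizontally (left ↔ right).

The yellow star is in the right of the first image and the left of the second — shapes on opposite sides of the vertical midline have swapped in a mirror flip.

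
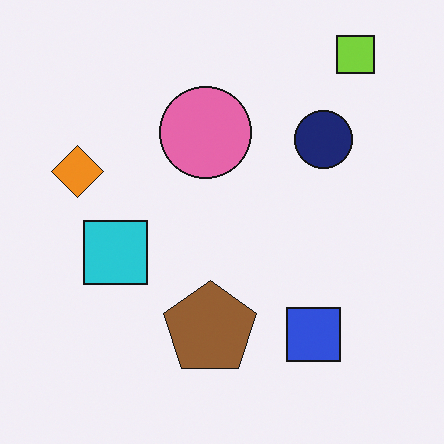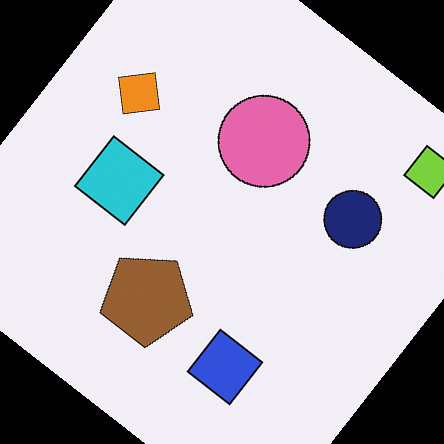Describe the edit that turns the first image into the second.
This is the original image rotated clockwise by a large amount — several tens of degrees.

Every shape is tilted by the same angle and the image corners show triangular fill wedges — a whole-image rotation by a non-right angle.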